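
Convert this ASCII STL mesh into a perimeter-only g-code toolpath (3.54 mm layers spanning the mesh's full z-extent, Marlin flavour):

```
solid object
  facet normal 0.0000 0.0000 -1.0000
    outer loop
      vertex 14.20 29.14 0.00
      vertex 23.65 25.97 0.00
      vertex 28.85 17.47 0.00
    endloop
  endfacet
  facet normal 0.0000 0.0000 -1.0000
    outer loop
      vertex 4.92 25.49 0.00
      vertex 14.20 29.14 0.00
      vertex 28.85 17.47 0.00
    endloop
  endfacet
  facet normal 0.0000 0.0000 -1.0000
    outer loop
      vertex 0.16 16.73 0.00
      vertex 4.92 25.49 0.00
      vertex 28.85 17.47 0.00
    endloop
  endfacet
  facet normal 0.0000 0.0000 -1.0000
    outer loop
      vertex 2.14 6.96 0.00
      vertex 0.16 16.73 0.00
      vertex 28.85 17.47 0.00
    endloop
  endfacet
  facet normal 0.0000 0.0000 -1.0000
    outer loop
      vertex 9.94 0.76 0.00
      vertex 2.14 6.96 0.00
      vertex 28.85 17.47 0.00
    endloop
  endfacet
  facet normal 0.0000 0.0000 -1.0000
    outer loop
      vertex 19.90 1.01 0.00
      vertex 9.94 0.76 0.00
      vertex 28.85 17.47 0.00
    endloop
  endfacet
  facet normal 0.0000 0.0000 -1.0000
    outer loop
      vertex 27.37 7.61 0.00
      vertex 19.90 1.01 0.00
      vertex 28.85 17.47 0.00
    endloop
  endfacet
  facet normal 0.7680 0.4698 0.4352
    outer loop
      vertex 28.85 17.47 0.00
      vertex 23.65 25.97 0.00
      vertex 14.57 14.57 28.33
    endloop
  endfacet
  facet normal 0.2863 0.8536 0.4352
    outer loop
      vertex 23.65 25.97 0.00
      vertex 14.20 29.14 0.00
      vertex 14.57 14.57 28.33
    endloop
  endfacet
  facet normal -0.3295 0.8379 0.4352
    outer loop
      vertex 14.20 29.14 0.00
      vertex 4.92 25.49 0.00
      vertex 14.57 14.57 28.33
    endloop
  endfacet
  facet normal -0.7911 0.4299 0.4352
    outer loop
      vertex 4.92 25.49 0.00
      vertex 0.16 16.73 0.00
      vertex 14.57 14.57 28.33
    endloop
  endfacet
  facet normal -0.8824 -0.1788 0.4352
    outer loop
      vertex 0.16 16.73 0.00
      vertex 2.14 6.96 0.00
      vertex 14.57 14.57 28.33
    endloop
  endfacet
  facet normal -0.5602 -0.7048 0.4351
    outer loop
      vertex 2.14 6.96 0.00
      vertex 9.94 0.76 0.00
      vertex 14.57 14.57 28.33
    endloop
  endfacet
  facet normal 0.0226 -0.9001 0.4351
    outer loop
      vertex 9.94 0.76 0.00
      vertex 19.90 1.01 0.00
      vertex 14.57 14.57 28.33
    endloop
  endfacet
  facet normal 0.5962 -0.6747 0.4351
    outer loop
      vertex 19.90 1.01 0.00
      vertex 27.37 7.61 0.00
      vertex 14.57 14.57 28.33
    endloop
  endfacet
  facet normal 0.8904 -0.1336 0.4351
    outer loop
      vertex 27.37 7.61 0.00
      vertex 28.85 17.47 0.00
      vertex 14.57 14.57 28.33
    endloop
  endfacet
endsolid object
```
; perimeter-only toolpath
G21 ; units = mm
G90 ; absolute positioning
G28 ; home
; layer 1
G0 Z3.54
G0 X27.07 Y17.11
G1 X22.51 Y24.54
G1 X14.25 Y27.32
G1 X6.13 Y24.12
G1 X1.96 Y16.46
G1 X3.69 Y7.91
G1 X10.52 Y2.49
G1 X19.23 Y2.71
G1 X25.77 Y8.48
G1 X27.07 Y17.11
; layer 2
G0 Z7.08
G0 X25.28 Y16.74
G1 X21.38 Y23.12
G1 X14.29 Y25.50
G1 X7.33 Y22.76
G1 X3.76 Y16.19
G1 X5.25 Y8.86
G1 X11.10 Y4.21
G1 X18.57 Y4.40
G1 X24.17 Y9.35
G1 X25.28 Y16.74
; layer 3
G0 Z10.62
G0 X23.50 Y16.38
G1 X20.25 Y21.70
G1 X14.34 Y23.68
G1 X8.54 Y21.39
G1 X5.56 Y15.92
G1 X6.80 Y9.81
G1 X11.68 Y5.94
G1 X17.90 Y6.09
G1 X22.57 Y10.22
G1 X23.50 Y16.38
; layer 4
G0 Z14.16
G0 X21.71 Y16.02
G1 X19.11 Y20.27
G1 X14.38 Y21.86
G1 X9.75 Y20.03
G1 X7.37 Y15.65
G1 X8.36 Y10.77
G1 X12.25 Y7.67
G1 X17.23 Y7.79
G1 X20.97 Y11.09
G1 X21.71 Y16.02
; layer 5
G0 Z17.71
G0 X19.93 Y15.66
G1 X17.98 Y18.85
G1 X14.43 Y20.03
G1 X10.95 Y18.66
G1 X9.17 Y15.38
G1 X9.91 Y11.72
G1 X12.83 Y9.39
G1 X16.57 Y9.48
G1 X19.37 Y11.96
G1 X19.93 Y15.66
; layer 6
G0 Z21.25
G0 X18.14 Y15.29
G1 X16.84 Y17.42
G1 X14.48 Y18.21
G1 X12.16 Y17.30
G1 X10.97 Y15.11
G1 X11.46 Y12.67
G1 X13.41 Y11.12
G1 X15.90 Y11.18
G1 X17.77 Y12.83
G1 X18.14 Y15.29
; layer 7
G0 Z24.79
G0 X16.35 Y14.93
G1 X15.70 Y15.99
G1 X14.52 Y16.39
G1 X13.36 Y15.93
G1 X12.77 Y14.84
G1 X13.02 Y13.62
G1 X13.99 Y12.84
G1 X15.24 Y12.88
G1 X16.17 Y13.70
G1 X16.35 Y14.93
M2 ; end

The solid is a regular 9-sided pyramid, base circumscribed radius ≈ 14.6 mm, apex at z ≈ 28.3 mm. Slicing at Δz = 3.54 mm — 8 equal slices spanning the solid's height, so layer i sits at z = i·h/8 — gives 7 non-empty perimeters. Each is a 9-segment closed polygon; G0 lifts to the layer z and rapids to the start vertex, then G1 traces the edges. The cross-section shrinks linearly with z (the slice at the apex is degenerate and omitted).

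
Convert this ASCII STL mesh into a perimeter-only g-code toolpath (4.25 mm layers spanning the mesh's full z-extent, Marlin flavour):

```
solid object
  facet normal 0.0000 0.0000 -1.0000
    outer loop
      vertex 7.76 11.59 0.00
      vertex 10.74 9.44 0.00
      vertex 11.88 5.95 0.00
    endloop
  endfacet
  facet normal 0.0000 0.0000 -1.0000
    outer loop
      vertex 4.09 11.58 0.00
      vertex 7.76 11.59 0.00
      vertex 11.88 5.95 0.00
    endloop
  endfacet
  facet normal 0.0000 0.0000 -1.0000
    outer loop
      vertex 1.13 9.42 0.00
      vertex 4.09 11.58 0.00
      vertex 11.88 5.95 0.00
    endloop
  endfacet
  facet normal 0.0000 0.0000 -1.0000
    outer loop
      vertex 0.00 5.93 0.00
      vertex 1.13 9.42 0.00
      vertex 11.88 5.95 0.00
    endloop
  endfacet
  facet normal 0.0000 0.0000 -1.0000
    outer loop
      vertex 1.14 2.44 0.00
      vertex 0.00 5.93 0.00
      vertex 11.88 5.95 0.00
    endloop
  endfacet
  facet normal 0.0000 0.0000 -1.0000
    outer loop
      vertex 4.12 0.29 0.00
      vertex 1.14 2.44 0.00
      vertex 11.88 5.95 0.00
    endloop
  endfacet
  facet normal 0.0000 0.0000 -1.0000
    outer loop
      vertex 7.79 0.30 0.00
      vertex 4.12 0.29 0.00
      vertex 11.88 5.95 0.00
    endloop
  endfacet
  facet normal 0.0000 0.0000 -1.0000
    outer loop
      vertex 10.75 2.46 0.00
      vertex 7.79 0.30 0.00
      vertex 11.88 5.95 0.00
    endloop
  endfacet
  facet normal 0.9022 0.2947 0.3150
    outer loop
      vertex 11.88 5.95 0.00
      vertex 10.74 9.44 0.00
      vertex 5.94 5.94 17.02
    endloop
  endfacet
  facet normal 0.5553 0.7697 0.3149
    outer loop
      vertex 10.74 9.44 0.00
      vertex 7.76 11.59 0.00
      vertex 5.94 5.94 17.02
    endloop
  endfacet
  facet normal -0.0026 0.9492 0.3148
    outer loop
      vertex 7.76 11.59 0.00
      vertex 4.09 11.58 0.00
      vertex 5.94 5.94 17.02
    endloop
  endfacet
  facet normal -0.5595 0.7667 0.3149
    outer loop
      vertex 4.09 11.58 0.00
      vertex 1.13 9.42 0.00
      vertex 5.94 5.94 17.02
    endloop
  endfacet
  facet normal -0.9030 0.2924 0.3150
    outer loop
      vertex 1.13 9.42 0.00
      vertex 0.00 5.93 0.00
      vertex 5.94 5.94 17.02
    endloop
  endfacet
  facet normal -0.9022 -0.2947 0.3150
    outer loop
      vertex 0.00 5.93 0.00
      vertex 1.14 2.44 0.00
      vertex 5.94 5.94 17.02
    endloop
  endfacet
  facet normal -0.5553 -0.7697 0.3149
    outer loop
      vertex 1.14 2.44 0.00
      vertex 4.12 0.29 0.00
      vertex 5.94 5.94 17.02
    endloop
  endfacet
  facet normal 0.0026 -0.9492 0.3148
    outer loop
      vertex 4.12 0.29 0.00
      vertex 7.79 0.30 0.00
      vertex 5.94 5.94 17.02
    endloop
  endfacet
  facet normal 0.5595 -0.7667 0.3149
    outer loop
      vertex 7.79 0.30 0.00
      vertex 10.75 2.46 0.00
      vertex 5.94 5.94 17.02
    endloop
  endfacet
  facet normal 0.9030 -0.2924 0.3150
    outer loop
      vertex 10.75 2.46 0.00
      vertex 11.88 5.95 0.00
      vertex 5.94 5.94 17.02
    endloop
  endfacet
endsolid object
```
; perimeter-only toolpath
G21 ; units = mm
G90 ; absolute positioning
G28 ; home
; layer 1
G0 Z4.25
G0 X10.39 Y5.95
G1 X9.54 Y8.56
G1 X7.31 Y10.18
G1 X4.55 Y10.17
G1 X2.33 Y8.55
G1 X1.49 Y5.93
G1 X2.34 Y3.32
G1 X4.58 Y1.70
G1 X7.33 Y1.71
G1 X9.55 Y3.33
G1 X10.39 Y5.95
; layer 2
G0 Z8.51
G0 X8.91 Y5.95
G1 X8.34 Y7.69
G1 X6.85 Y8.77
G1 X5.02 Y8.76
G1 X3.54 Y7.68
G1 X2.97 Y5.94
G1 X3.54 Y4.19
G1 X5.03 Y3.12
G1 X6.87 Y3.12
G1 X8.35 Y4.20
G1 X8.91 Y5.95
; layer 3
G0 Z12.77
G0 X7.43 Y5.94
G1 X7.14 Y6.81
G1 X6.39 Y7.35
G1 X5.48 Y7.35
G1 X4.74 Y6.81
G1 X4.46 Y5.94
G1 X4.74 Y5.07
G1 X5.49 Y4.53
G1 X6.40 Y4.53
G1 X7.14 Y5.07
G1 X7.43 Y5.94
M2 ; end

The solid is a regular 10-sided pyramid, base circumscribed radius ≈ 5.94 mm, apex at z ≈ 17 mm. Slicing at Δz = 4.25 mm — 4 equal slices spanning the solid's height, so layer i sits at z = i·h/4 — gives 3 non-empty perimeters. Each is a 10-segment closed polygon; G0 lifts to the layer z and rapids to the start vertex, then G1 traces the edges. The cross-section shrinks linearly with z (the slice at the apex is degenerate and omitted).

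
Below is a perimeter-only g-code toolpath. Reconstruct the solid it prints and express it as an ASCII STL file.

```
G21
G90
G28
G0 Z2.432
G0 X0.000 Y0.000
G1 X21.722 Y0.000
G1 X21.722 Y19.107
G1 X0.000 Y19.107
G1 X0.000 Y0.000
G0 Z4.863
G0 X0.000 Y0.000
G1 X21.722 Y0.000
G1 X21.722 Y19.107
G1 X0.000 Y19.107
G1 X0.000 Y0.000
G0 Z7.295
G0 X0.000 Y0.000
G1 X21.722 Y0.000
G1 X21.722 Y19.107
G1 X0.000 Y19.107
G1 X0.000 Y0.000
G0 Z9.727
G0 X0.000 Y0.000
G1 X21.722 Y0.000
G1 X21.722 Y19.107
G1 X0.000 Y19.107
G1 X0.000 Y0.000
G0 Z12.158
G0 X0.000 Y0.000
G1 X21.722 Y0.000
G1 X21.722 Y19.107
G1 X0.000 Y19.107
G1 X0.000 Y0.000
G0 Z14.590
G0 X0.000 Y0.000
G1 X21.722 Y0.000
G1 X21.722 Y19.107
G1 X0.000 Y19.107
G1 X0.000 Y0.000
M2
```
solid part
  facet normal 0.0000 0.0000 -1.0000
    outer loop
      vertex 21.722 19.107 0.000
      vertex 21.722 0.000 0.000
      vertex 0.000 0.000 0.000
    endloop
  endfacet
  facet normal 0.0000 0.0000 -1.0000
    outer loop
      vertex 0.000 19.107 0.000
      vertex 21.722 19.107 0.000
      vertex 0.000 0.000 0.000
    endloop
  endfacet
  facet normal 0.0000 0.0000 1.0000
    outer loop
      vertex 0.000 0.000 14.590
      vertex 21.722 0.000 14.590
      vertex 21.722 19.107 14.590
    endloop
  endfacet
  facet normal 0.0000 0.0000 1.0000
    outer loop
      vertex 0.000 0.000 14.590
      vertex 21.722 19.107 14.590
      vertex 0.000 19.107 14.590
    endloop
  endfacet
  facet normal 0.0000 -1.0000 0.0000
    outer loop
      vertex 0.000 0.000 0.000
      vertex 21.722 0.000 0.000
      vertex 21.722 0.000 14.590
    endloop
  endfacet
  facet normal 0.0000 -1.0000 0.0000
    outer loop
      vertex 0.000 0.000 0.000
      vertex 21.722 0.000 14.590
      vertex 0.000 0.000 14.590
    endloop
  endfacet
  facet normal 0.0000 1.0000 0.0000
    outer loop
      vertex 21.722 19.107 14.590
      vertex 21.722 19.107 0.000
      vertex 0.000 19.107 0.000
    endloop
  endfacet
  facet normal 0.0000 1.0000 0.0000
    outer loop
      vertex 0.000 19.107 14.590
      vertex 21.722 19.107 14.590
      vertex 0.000 19.107 0.000
    endloop
  endfacet
  facet normal -1.0000 0.0000 0.0000
    outer loop
      vertex 0.000 19.107 14.590
      vertex 0.000 19.107 0.000
      vertex 0.000 0.000 0.000
    endloop
  endfacet
  facet normal -1.0000 0.0000 0.0000
    outer loop
      vertex 0.000 0.000 14.590
      vertex 0.000 19.107 14.590
      vertex 0.000 0.000 0.000
    endloop
  endfacet
  facet normal 1.0000 0.0000 0.0000
    outer loop
      vertex 21.722 0.000 0.000
      vertex 21.722 19.107 0.000
      vertex 21.722 19.107 14.590
    endloop
  endfacet
  facet normal 1.0000 0.0000 0.0000
    outer loop
      vertex 21.722 0.000 0.000
      vertex 21.722 19.107 14.590
      vertex 21.722 0.000 14.590
    endloop
  endfacet
endsolid part

The G0 Z moves step by Δz≈2.432 mm. Every layer's G1 loop is the same polygon, so the solid is a straight extrusion of it from z=0 to z≈14.6. Closing with flat bottom and top caps and triangulating gives 12 facets — a rectangular box, roughly 21.7 × 19.1 mm footprint and 14.6 mm tall.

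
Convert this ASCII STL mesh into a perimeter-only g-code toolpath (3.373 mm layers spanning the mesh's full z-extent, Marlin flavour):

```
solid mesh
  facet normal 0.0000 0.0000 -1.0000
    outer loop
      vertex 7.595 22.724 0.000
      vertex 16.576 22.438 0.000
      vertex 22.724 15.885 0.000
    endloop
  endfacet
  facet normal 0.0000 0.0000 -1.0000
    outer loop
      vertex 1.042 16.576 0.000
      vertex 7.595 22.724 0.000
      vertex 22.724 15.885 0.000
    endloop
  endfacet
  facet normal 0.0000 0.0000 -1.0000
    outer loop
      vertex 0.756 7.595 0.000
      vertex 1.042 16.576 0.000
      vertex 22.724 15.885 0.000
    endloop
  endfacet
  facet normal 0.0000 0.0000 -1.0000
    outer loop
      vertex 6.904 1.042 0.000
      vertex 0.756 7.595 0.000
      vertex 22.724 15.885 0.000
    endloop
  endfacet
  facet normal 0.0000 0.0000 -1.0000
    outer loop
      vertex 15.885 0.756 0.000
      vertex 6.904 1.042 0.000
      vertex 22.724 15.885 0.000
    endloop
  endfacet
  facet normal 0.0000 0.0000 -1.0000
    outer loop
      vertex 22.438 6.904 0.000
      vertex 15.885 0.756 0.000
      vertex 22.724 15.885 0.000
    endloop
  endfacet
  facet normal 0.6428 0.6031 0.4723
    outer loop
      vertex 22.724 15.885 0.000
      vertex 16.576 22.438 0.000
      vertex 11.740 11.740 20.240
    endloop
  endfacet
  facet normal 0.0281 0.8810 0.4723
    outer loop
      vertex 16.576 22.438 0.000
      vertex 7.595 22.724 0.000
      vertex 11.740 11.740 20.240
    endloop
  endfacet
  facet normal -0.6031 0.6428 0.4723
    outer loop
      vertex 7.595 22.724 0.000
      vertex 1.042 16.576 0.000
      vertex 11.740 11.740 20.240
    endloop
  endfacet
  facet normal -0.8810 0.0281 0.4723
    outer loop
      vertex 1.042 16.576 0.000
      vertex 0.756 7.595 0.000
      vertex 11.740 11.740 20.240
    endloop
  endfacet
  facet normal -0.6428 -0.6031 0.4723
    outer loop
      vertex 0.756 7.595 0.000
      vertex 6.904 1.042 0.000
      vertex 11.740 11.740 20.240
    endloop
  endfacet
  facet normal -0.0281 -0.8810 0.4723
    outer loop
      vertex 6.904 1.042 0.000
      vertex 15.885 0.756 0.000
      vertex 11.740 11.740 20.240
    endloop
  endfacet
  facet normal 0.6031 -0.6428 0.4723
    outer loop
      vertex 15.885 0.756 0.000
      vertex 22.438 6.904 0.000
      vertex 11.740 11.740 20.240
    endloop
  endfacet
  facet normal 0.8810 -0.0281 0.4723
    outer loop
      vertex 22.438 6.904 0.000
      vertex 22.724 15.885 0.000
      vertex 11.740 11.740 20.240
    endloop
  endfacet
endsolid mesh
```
; perimeter-only toolpath
G21 ; units = mm
G90 ; absolute positioning
G28 ; home
; layer 1
G0 Z3.373
G0 X20.893 Y15.194
G1 X15.770 Y20.655
G1 X8.286 Y20.893
G1 X2.825 Y15.770
G1 X2.587 Y8.286
G1 X7.710 Y2.825
G1 X15.194 Y2.587
G1 X20.655 Y7.710
G1 X20.893 Y15.194
; layer 2
G0 Z6.747
G0 X19.063 Y14.503
G1 X14.964 Y18.872
G1 X8.977 Y19.063
G1 X4.608 Y14.964
G1 X4.417 Y8.977
G1 X8.516 Y4.608
G1 X14.503 Y4.417
G1 X18.872 Y8.516
G1 X19.063 Y14.503
; layer 3
G0 Z10.120
G0 X17.232 Y13.812
G1 X14.158 Y17.089
G1 X9.668 Y17.232
G1 X6.391 Y14.158
G1 X6.248 Y9.668
G1 X9.322 Y6.391
G1 X13.812 Y6.248
G1 X17.089 Y9.322
G1 X17.232 Y13.812
; layer 4
G0 Z13.493
G0 X15.401 Y13.122
G1 X13.352 Y15.306
G1 X10.358 Y15.401
G1 X8.174 Y13.352
G1 X8.079 Y10.358
G1 X10.128 Y8.174
G1 X13.122 Y8.079
G1 X15.306 Y10.128
G1 X15.401 Y13.122
; layer 5
G0 Z16.867
G0 X13.571 Y12.431
G1 X12.546 Y13.523
G1 X11.049 Y13.571
G1 X9.957 Y12.546
G1 X9.909 Y11.049
G1 X10.934 Y9.957
G1 X12.431 Y9.909
G1 X13.523 Y10.934
G1 X13.571 Y12.431
M2 ; end

The solid is a regular 8-sided pyramid, base circumscribed radius ≈ 11.7 mm, apex at z ≈ 20.2 mm. Slicing at Δz = 3.373 mm — 6 equal slices spanning the solid's height, so layer i sits at z = i·h/6 — gives 5 non-empty perimeters. Each is a 8-segment closed polygon; G0 lifts to the layer z and rapids to the start vertex, then G1 traces the edges. The cross-section shrinks linearly with z (the slice at the apex is degenerate and omitted).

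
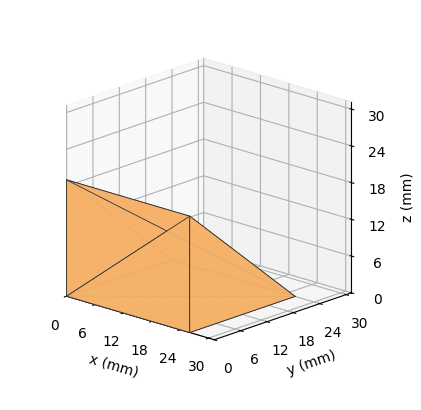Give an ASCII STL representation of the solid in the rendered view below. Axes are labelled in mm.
Reading the render: the shape is a wedge (ramp): 26 × 24 mm base, rising to 19 mm along the y=0 edge and sloping linearly to z=0 at y=24 (dimensions read to the nearest mm from the axis ticks). For the STL, each face is triangulated and given an outward normal.

solid part
  facet normal 0.0000 0.0000 -1.0000
    outer loop
      vertex 26.0 24.0 0.0
      vertex 26.0 0.0 0.0
      vertex 0.0 0.0 0.0
    endloop
  endfacet
  facet normal 0.0000 0.0000 -1.0000
    outer loop
      vertex 0.0 24.0 0.0
      vertex 26.0 24.0 0.0
      vertex 0.0 0.0 0.0
    endloop
  endfacet
  facet normal 0.0000 -1.0000 0.0000
    outer loop
      vertex 0.0 0.0 0.0
      vertex 26.0 0.0 0.0
      vertex 26.0 0.0 19.0
    endloop
  endfacet
  facet normal 0.0000 -1.0000 0.0000
    outer loop
      vertex 0.0 0.0 0.0
      vertex 26.0 0.0 19.0
      vertex 0.0 0.0 19.0
    endloop
  endfacet
  facet normal 0.0000 0.6207 0.7840
    outer loop
      vertex 0.0 0.0 19.0
      vertex 26.0 0.0 19.0
      vertex 26.0 24.0 0.0
    endloop
  endfacet
  facet normal 0.0000 0.6207 0.7840
    outer loop
      vertex 0.0 0.0 19.0
      vertex 26.0 24.0 0.0
      vertex 0.0 24.0 0.0
    endloop
  endfacet
  facet normal -1.0000 0.0000 0.0000
    outer loop
      vertex 0.0 0.0 19.0
      vertex 0.0 24.0 0.0
      vertex 0.0 0.0 0.0
    endloop
  endfacet
  facet normal 1.0000 0.0000 0.0000
    outer loop
      vertex 26.0 0.0 0.0
      vertex 26.0 24.0 0.0
      vertex 26.0 0.0 19.0
    endloop
  endfacet
endsolid part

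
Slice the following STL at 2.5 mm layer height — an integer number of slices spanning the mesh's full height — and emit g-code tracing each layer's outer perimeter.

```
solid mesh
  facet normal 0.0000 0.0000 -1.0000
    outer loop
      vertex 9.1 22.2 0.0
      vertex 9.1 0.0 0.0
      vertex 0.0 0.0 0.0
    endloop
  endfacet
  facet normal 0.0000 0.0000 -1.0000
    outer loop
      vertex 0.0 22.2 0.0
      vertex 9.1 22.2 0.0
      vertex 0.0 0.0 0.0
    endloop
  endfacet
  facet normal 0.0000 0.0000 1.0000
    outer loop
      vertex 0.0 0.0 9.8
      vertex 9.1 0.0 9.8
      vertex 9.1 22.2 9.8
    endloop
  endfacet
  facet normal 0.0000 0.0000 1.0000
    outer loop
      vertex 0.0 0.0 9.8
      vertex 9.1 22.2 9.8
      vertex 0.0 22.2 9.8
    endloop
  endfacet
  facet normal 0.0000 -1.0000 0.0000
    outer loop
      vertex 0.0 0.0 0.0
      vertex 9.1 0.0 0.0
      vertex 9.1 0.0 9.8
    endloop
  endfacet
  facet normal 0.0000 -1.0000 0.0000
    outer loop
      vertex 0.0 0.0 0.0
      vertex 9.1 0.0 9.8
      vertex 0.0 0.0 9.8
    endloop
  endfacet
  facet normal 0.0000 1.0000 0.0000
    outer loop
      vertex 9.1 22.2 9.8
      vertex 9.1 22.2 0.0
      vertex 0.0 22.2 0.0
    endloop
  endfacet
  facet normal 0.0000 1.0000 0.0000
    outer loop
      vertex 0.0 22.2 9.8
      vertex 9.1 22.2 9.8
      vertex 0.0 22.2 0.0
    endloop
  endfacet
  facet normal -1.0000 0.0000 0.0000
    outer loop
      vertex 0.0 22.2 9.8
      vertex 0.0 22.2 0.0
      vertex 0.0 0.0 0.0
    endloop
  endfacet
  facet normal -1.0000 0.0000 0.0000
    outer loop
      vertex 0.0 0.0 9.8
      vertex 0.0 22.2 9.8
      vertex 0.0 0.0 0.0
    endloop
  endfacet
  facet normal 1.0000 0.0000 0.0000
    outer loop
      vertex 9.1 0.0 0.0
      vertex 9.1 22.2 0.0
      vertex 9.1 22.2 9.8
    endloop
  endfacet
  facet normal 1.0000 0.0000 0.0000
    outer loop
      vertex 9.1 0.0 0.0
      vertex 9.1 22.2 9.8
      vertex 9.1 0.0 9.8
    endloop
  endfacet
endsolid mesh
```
; perimeter-only toolpath
G21 ; units = mm
G90 ; absolute positioning
G28 ; home
; layer 1
G0 Z2.5
G0 X0.0 Y0.0
G1 X9.1 Y0.0
G1 X9.1 Y22.2
G1 X0.0 Y22.2
G1 X0.0 Y0.0
; layer 2
G0 Z4.9
G0 X0.0 Y0.0
G1 X9.1 Y0.0
G1 X9.1 Y22.2
G1 X0.0 Y22.2
G1 X0.0 Y0.0
; layer 3
G0 Z7.4
G0 X0.0 Y0.0
G1 X9.1 Y0.0
G1 X9.1 Y22.2
G1 X0.0 Y22.2
G1 X0.0 Y0.0
; layer 4
G0 Z9.8
G0 X0.0 Y0.0
G1 X9.1 Y0.0
G1 X9.1 Y22.2
G1 X0.0 Y22.2
G1 X0.0 Y0.0
M2 ; end

The solid is a rectangular box, roughly 9.1 × 22.2 mm footprint and 9.8 mm tall. Slicing at Δz = 2.5 mm — 4 equal slices spanning the solid's height, so layer i sits at z = i·h/4 — gives 4 non-empty perimeters. Each is a 4-segment closed polygon; G0 lifts to the layer z and rapids to the start vertex, then G1 traces the edges.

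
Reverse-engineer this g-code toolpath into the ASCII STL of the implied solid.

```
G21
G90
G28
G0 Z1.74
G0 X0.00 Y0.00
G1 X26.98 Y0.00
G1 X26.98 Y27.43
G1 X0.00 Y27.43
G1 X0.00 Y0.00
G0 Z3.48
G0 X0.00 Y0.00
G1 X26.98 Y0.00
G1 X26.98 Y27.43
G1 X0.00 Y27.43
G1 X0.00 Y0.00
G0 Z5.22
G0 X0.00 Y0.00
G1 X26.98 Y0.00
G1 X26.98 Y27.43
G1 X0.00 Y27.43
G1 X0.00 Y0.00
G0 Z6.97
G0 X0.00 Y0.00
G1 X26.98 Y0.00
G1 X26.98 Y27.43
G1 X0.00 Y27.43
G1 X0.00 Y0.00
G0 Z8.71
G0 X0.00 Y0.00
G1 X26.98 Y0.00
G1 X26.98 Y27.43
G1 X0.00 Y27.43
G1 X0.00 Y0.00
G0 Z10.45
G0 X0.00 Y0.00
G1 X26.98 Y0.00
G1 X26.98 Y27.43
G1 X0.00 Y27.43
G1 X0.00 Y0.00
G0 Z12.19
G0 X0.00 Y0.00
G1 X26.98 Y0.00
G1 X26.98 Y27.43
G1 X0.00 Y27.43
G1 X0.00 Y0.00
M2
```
solid part
  facet normal 0.0000 0.0000 -1.0000
    outer loop
      vertex 26.98 27.43 0.00
      vertex 26.98 0.00 0.00
      vertex 0.00 0.00 0.00
    endloop
  endfacet
  facet normal 0.0000 0.0000 -1.0000
    outer loop
      vertex 0.00 27.43 0.00
      vertex 26.98 27.43 0.00
      vertex 0.00 0.00 0.00
    endloop
  endfacet
  facet normal 0.0000 0.0000 1.0000
    outer loop
      vertex 0.00 0.00 12.19
      vertex 26.98 0.00 12.19
      vertex 26.98 27.43 12.19
    endloop
  endfacet
  facet normal 0.0000 0.0000 1.0000
    outer loop
      vertex 0.00 0.00 12.19
      vertex 26.98 27.43 12.19
      vertex 0.00 27.43 12.19
    endloop
  endfacet
  facet normal 0.0000 -1.0000 0.0000
    outer loop
      vertex 0.00 0.00 0.00
      vertex 26.98 0.00 0.00
      vertex 26.98 0.00 12.19
    endloop
  endfacet
  facet normal 0.0000 -1.0000 0.0000
    outer loop
      vertex 0.00 0.00 0.00
      vertex 26.98 0.00 12.19
      vertex 0.00 0.00 12.19
    endloop
  endfacet
  facet normal 0.0000 1.0000 0.0000
    outer loop
      vertex 26.98 27.43 12.19
      vertex 26.98 27.43 0.00
      vertex 0.00 27.43 0.00
    endloop
  endfacet
  facet normal 0.0000 1.0000 0.0000
    outer loop
      vertex 0.00 27.43 12.19
      vertex 26.98 27.43 12.19
      vertex 0.00 27.43 0.00
    endloop
  endfacet
  facet normal -1.0000 0.0000 0.0000
    outer loop
      vertex 0.00 27.43 12.19
      vertex 0.00 27.43 0.00
      vertex 0.00 0.00 0.00
    endloop
  endfacet
  facet normal -1.0000 0.0000 0.0000
    outer loop
      vertex 0.00 0.00 12.19
      vertex 0.00 27.43 12.19
      vertex 0.00 0.00 0.00
    endloop
  endfacet
  facet normal 1.0000 0.0000 0.0000
    outer loop
      vertex 26.98 0.00 0.00
      vertex 26.98 27.43 0.00
      vertex 26.98 27.43 12.19
    endloop
  endfacet
  facet normal 1.0000 0.0000 0.0000
    outer loop
      vertex 26.98 0.00 0.00
      vertex 26.98 27.43 12.19
      vertex 26.98 0.00 12.19
    endloop
  endfacet
endsolid part

The G0 Z moves step by Δz≈1.74 mm. Every layer's G1 loop is the same polygon, so the solid is a straight extrusion of it from z=0 to z≈12.2. Closing with flat bottom and top caps and triangulating gives 12 facets — a rectangular box, roughly 27 × 27.4 mm footprint and 12.2 mm tall.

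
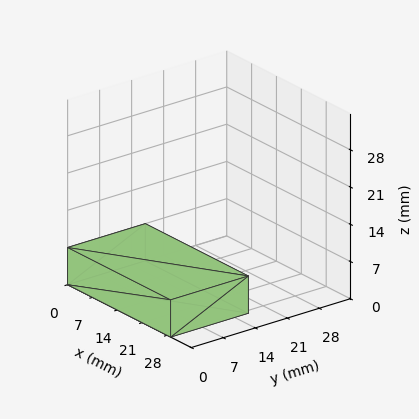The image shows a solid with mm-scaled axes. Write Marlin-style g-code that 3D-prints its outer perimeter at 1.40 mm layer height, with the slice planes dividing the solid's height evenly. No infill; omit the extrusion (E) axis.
Reading the render: the shape is a rectangular box, roughly 29 × 17 mm footprint and 7 mm tall (dimensions read to the nearest mm from the axis ticks). For the g-code, the solid's height is divided into equal slices at the stated Δz and each level perimeter traced with G1 moves after a G0 lift.

; perimeter-only toolpath
G21 ; units = mm
G90 ; absolute positioning
G28 ; home
; layer 1
G0 Z1.40
G0 X0.00 Y0.00
G1 X29.00 Y0.00
G1 X29.00 Y17.00
G1 X0.00 Y17.00
G1 X0.00 Y0.00
; layer 2
G0 Z2.80
G0 X0.00 Y0.00
G1 X29.00 Y0.00
G1 X29.00 Y17.00
G1 X0.00 Y17.00
G1 X0.00 Y0.00
; layer 3
G0 Z4.20
G0 X0.00 Y0.00
G1 X29.00 Y0.00
G1 X29.00 Y17.00
G1 X0.00 Y17.00
G1 X0.00 Y0.00
; layer 4
G0 Z5.60
G0 X0.00 Y0.00
G1 X29.00 Y0.00
G1 X29.00 Y17.00
G1 X0.00 Y17.00
G1 X0.00 Y0.00
; layer 5
G0 Z7.00
G0 X0.00 Y0.00
G1 X29.00 Y0.00
G1 X29.00 Y17.00
G1 X0.00 Y17.00
G1 X0.00 Y0.00
M2 ; end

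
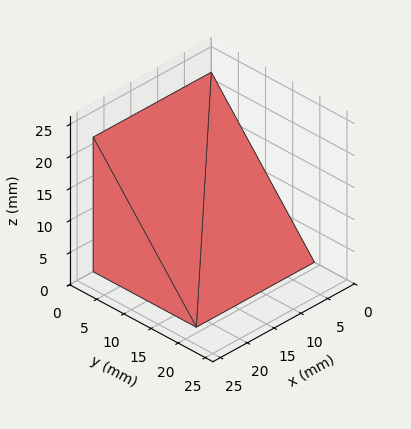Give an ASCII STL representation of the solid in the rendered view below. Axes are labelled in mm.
Reading the render: the shape is a wedge (ramp): 22 × 19 mm base, rising to 21 mm along the y=0 edge and sloping linearly to z=0 at y=19 (dimensions read to the nearest mm from the axis ticks). For the STL, each face is triangulated and given an outward normal.

solid part
  facet normal 0.0000 0.0000 -1.0000
    outer loop
      vertex 22.0 19.0 0.0
      vertex 22.0 0.0 0.0
      vertex 0.0 0.0 0.0
    endloop
  endfacet
  facet normal 0.0000 0.0000 -1.0000
    outer loop
      vertex 0.0 19.0 0.0
      vertex 22.0 19.0 0.0
      vertex 0.0 0.0 0.0
    endloop
  endfacet
  facet normal 0.0000 -1.0000 0.0000
    outer loop
      vertex 0.0 0.0 0.0
      vertex 22.0 0.0 0.0
      vertex 22.0 0.0 21.0
    endloop
  endfacet
  facet normal 0.0000 -1.0000 0.0000
    outer loop
      vertex 0.0 0.0 0.0
      vertex 22.0 0.0 21.0
      vertex 0.0 0.0 21.0
    endloop
  endfacet
  facet normal 0.0000 0.7415 0.6709
    outer loop
      vertex 0.0 0.0 21.0
      vertex 22.0 0.0 21.0
      vertex 22.0 19.0 0.0
    endloop
  endfacet
  facet normal 0.0000 0.7415 0.6709
    outer loop
      vertex 0.0 0.0 21.0
      vertex 22.0 19.0 0.0
      vertex 0.0 19.0 0.0
    endloop
  endfacet
  facet normal -1.0000 0.0000 0.0000
    outer loop
      vertex 0.0 0.0 21.0
      vertex 0.0 19.0 0.0
      vertex 0.0 0.0 0.0
    endloop
  endfacet
  facet normal 1.0000 0.0000 0.0000
    outer loop
      vertex 22.0 0.0 0.0
      vertex 22.0 19.0 0.0
      vertex 22.0 0.0 21.0
    endloop
  endfacet
endsolid part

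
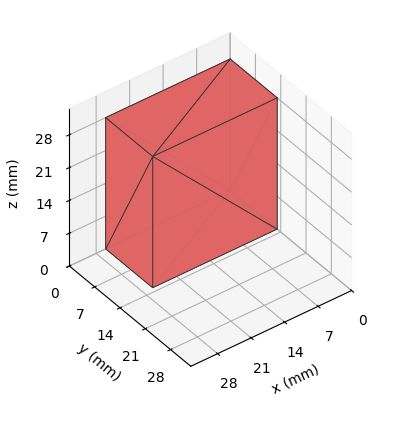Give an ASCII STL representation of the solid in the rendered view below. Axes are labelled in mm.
Reading the render: the shape is a rectangular box, roughly 26 × 13 mm footprint and 28 mm tall (dimensions read to the nearest mm from the axis ticks). For the STL, each face is triangulated and given an outward normal.

solid part
  facet normal 0.0000 0.0000 -1.0000
    outer loop
      vertex 26.00 13.00 0.00
      vertex 26.00 0.00 0.00
      vertex 0.00 0.00 0.00
    endloop
  endfacet
  facet normal 0.0000 0.0000 -1.0000
    outer loop
      vertex 0.00 13.00 0.00
      vertex 26.00 13.00 0.00
      vertex 0.00 0.00 0.00
    endloop
  endfacet
  facet normal 0.0000 0.0000 1.0000
    outer loop
      vertex 0.00 0.00 28.00
      vertex 26.00 0.00 28.00
      vertex 26.00 13.00 28.00
    endloop
  endfacet
  facet normal 0.0000 0.0000 1.0000
    outer loop
      vertex 0.00 0.00 28.00
      vertex 26.00 13.00 28.00
      vertex 0.00 13.00 28.00
    endloop
  endfacet
  facet normal 0.0000 -1.0000 0.0000
    outer loop
      vertex 0.00 0.00 0.00
      vertex 26.00 0.00 0.00
      vertex 26.00 0.00 28.00
    endloop
  endfacet
  facet normal 0.0000 -1.0000 0.0000
    outer loop
      vertex 0.00 0.00 0.00
      vertex 26.00 0.00 28.00
      vertex 0.00 0.00 28.00
    endloop
  endfacet
  facet normal 0.0000 1.0000 0.0000
    outer loop
      vertex 26.00 13.00 28.00
      vertex 26.00 13.00 0.00
      vertex 0.00 13.00 0.00
    endloop
  endfacet
  facet normal 0.0000 1.0000 0.0000
    outer loop
      vertex 0.00 13.00 28.00
      vertex 26.00 13.00 28.00
      vertex 0.00 13.00 0.00
    endloop
  endfacet
  facet normal -1.0000 0.0000 0.0000
    outer loop
      vertex 0.00 13.00 28.00
      vertex 0.00 13.00 0.00
      vertex 0.00 0.00 0.00
    endloop
  endfacet
  facet normal -1.0000 0.0000 0.0000
    outer loop
      vertex 0.00 0.00 28.00
      vertex 0.00 13.00 28.00
      vertex 0.00 0.00 0.00
    endloop
  endfacet
  facet normal 1.0000 0.0000 0.0000
    outer loop
      vertex 26.00 0.00 0.00
      vertex 26.00 13.00 0.00
      vertex 26.00 13.00 28.00
    endloop
  endfacet
  facet normal 1.0000 0.0000 0.0000
    outer loop
      vertex 26.00 0.00 0.00
      vertex 26.00 13.00 28.00
      vertex 26.00 0.00 28.00
    endloop
  endfacet
endsolid part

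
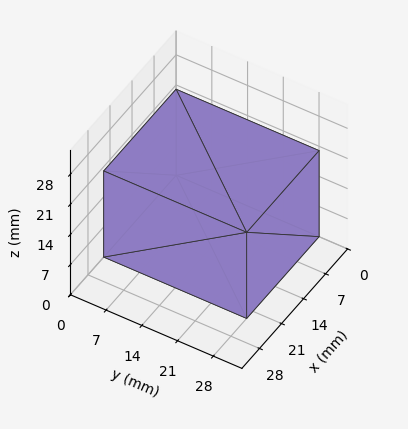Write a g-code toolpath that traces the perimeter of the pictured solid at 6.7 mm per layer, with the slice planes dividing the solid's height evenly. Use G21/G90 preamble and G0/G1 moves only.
Reading the render: the shape is a rectangular box, roughly 23 × 28 mm footprint and 20 mm tall (dimensions read to the nearest mm from the axis ticks). For the g-code, the solid's height is divided into equal slices at the stated Δz and each level perimeter traced with G1 moves after a G0 lift.

; perimeter-only toolpath
G21 ; units = mm
G90 ; absolute positioning
G28 ; home
; layer 1
G0 Z6.7
G0 X0.0 Y0.0
G1 X23.0 Y0.0
G1 X23.0 Y28.0
G1 X0.0 Y28.0
G1 X0.0 Y0.0
; layer 2
G0 Z13.3
G0 X0.0 Y0.0
G1 X23.0 Y0.0
G1 X23.0 Y28.0
G1 X0.0 Y28.0
G1 X0.0 Y0.0
; layer 3
G0 Z20.0
G0 X0.0 Y0.0
G1 X23.0 Y0.0
G1 X23.0 Y28.0
G1 X0.0 Y28.0
G1 X0.0 Y0.0
M2 ; end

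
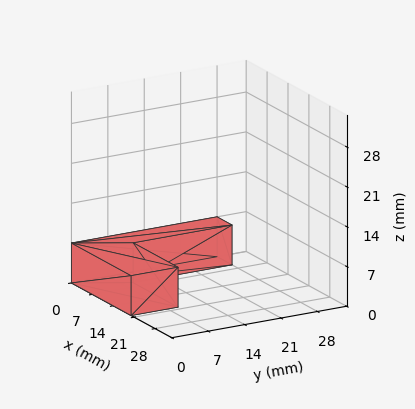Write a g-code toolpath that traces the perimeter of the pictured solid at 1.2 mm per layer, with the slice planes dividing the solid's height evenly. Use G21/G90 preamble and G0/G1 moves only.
Reading the render: the shape is an L-shaped prism: outer 20 × 28 mm, arm thicknesses ≈ 9 mm (horizontal) and 5 mm (vertical), extruded 7 mm in z (dimensions read to the nearest mm from the axis ticks). For the g-code, the solid's height is divided into equal slices at the stated Δz and each level perimeter traced with G1 moves after a G0 lift.

; perimeter-only toolpath
G21 ; units = mm
G90 ; absolute positioning
G28 ; home
; layer 1
G0 Z1.2
G0 X0.0 Y0.0
G1 X20.0 Y0.0
G1 X20.0 Y9.0
G1 X5.0 Y9.0
G1 X5.0 Y28.0
G1 X0.0 Y28.0
G1 X0.0 Y0.0
; layer 2
G0 Z2.3
G0 X0.0 Y0.0
G1 X20.0 Y0.0
G1 X20.0 Y9.0
G1 X5.0 Y9.0
G1 X5.0 Y28.0
G1 X0.0 Y28.0
G1 X0.0 Y0.0
; layer 3
G0 Z3.5
G0 X0.0 Y0.0
G1 X20.0 Y0.0
G1 X20.0 Y9.0
G1 X5.0 Y9.0
G1 X5.0 Y28.0
G1 X0.0 Y28.0
G1 X0.0 Y0.0
; layer 4
G0 Z4.7
G0 X0.0 Y0.0
G1 X20.0 Y0.0
G1 X20.0 Y9.0
G1 X5.0 Y9.0
G1 X5.0 Y28.0
G1 X0.0 Y28.0
G1 X0.0 Y0.0
; layer 5
G0 Z5.8
G0 X0.0 Y0.0
G1 X20.0 Y0.0
G1 X20.0 Y9.0
G1 X5.0 Y9.0
G1 X5.0 Y28.0
G1 X0.0 Y28.0
G1 X0.0 Y0.0
; layer 6
G0 Z7.0
G0 X0.0 Y0.0
G1 X20.0 Y0.0
G1 X20.0 Y9.0
G1 X5.0 Y9.0
G1 X5.0 Y28.0
G1 X0.0 Y28.0
G1 X0.0 Y0.0
M2 ; end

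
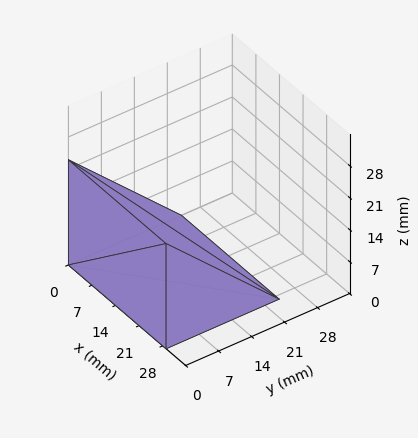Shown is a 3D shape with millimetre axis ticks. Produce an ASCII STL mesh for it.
Reading the render: the shape is a wedge (ramp): 29 × 24 mm base, rising to 23 mm along the y=0 edge and sloping linearly to z=0 at y=24 (dimensions read to the nearest mm from the axis ticks). For the STL, each face is triangulated and given an outward normal.

solid part
  facet normal 0.0000 0.0000 -1.0000
    outer loop
      vertex 29.0 24.0 0.0
      vertex 29.0 0.0 0.0
      vertex 0.0 0.0 0.0
    endloop
  endfacet
  facet normal 0.0000 0.0000 -1.0000
    outer loop
      vertex 0.0 24.0 0.0
      vertex 29.0 24.0 0.0
      vertex 0.0 0.0 0.0
    endloop
  endfacet
  facet normal 0.0000 -1.0000 0.0000
    outer loop
      vertex 0.0 0.0 0.0
      vertex 29.0 0.0 0.0
      vertex 29.0 0.0 23.0
    endloop
  endfacet
  facet normal 0.0000 -1.0000 0.0000
    outer loop
      vertex 0.0 0.0 0.0
      vertex 29.0 0.0 23.0
      vertex 0.0 0.0 23.0
    endloop
  endfacet
  facet normal 0.0000 0.6919 0.7220
    outer loop
      vertex 0.0 0.0 23.0
      vertex 29.0 0.0 23.0
      vertex 29.0 24.0 0.0
    endloop
  endfacet
  facet normal 0.0000 0.6919 0.7220
    outer loop
      vertex 0.0 0.0 23.0
      vertex 29.0 24.0 0.0
      vertex 0.0 24.0 0.0
    endloop
  endfacet
  facet normal -1.0000 0.0000 0.0000
    outer loop
      vertex 0.0 0.0 23.0
      vertex 0.0 24.0 0.0
      vertex 0.0 0.0 0.0
    endloop
  endfacet
  facet normal 1.0000 0.0000 0.0000
    outer loop
      vertex 29.0 0.0 0.0
      vertex 29.0 24.0 0.0
      vertex 29.0 0.0 23.0
    endloop
  endfacet
endsolid part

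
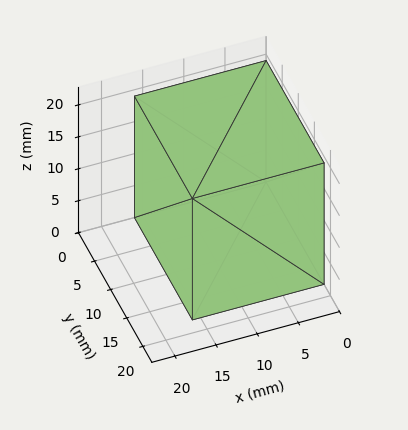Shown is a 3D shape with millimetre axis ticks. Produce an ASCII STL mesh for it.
Reading the render: the shape is a rectangular box, roughly 16 × 18 mm footprint and 19 mm tall (dimensions read to the nearest mm from the axis ticks). For the STL, each face is triangulated and given an outward normal.

solid part
  facet normal 0.0000 0.0000 -1.0000
    outer loop
      vertex 16.00 18.00 0.00
      vertex 16.00 0.00 0.00
      vertex 0.00 0.00 0.00
    endloop
  endfacet
  facet normal 0.0000 0.0000 -1.0000
    outer loop
      vertex 0.00 18.00 0.00
      vertex 16.00 18.00 0.00
      vertex 0.00 0.00 0.00
    endloop
  endfacet
  facet normal 0.0000 0.0000 1.0000
    outer loop
      vertex 0.00 0.00 19.00
      vertex 16.00 0.00 19.00
      vertex 16.00 18.00 19.00
    endloop
  endfacet
  facet normal 0.0000 0.0000 1.0000
    outer loop
      vertex 0.00 0.00 19.00
      vertex 16.00 18.00 19.00
      vertex 0.00 18.00 19.00
    endloop
  endfacet
  facet normal 0.0000 -1.0000 0.0000
    outer loop
      vertex 0.00 0.00 0.00
      vertex 16.00 0.00 0.00
      vertex 16.00 0.00 19.00
    endloop
  endfacet
  facet normal 0.0000 -1.0000 0.0000
    outer loop
      vertex 0.00 0.00 0.00
      vertex 16.00 0.00 19.00
      vertex 0.00 0.00 19.00
    endloop
  endfacet
  facet normal 0.0000 1.0000 0.0000
    outer loop
      vertex 16.00 18.00 19.00
      vertex 16.00 18.00 0.00
      vertex 0.00 18.00 0.00
    endloop
  endfacet
  facet normal 0.0000 1.0000 0.0000
    outer loop
      vertex 0.00 18.00 19.00
      vertex 16.00 18.00 19.00
      vertex 0.00 18.00 0.00
    endloop
  endfacet
  facet normal -1.0000 0.0000 0.0000
    outer loop
      vertex 0.00 18.00 19.00
      vertex 0.00 18.00 0.00
      vertex 0.00 0.00 0.00
    endloop
  endfacet
  facet normal -1.0000 0.0000 0.0000
    outer loop
      vertex 0.00 0.00 19.00
      vertex 0.00 18.00 19.00
      vertex 0.00 0.00 0.00
    endloop
  endfacet
  facet normal 1.0000 0.0000 0.0000
    outer loop
      vertex 16.00 0.00 0.00
      vertex 16.00 18.00 0.00
      vertex 16.00 18.00 19.00
    endloop
  endfacet
  facet normal 1.0000 0.0000 0.0000
    outer loop
      vertex 16.00 0.00 0.00
      vertex 16.00 18.00 19.00
      vertex 16.00 0.00 19.00
    endloop
  endfacet
endsolid part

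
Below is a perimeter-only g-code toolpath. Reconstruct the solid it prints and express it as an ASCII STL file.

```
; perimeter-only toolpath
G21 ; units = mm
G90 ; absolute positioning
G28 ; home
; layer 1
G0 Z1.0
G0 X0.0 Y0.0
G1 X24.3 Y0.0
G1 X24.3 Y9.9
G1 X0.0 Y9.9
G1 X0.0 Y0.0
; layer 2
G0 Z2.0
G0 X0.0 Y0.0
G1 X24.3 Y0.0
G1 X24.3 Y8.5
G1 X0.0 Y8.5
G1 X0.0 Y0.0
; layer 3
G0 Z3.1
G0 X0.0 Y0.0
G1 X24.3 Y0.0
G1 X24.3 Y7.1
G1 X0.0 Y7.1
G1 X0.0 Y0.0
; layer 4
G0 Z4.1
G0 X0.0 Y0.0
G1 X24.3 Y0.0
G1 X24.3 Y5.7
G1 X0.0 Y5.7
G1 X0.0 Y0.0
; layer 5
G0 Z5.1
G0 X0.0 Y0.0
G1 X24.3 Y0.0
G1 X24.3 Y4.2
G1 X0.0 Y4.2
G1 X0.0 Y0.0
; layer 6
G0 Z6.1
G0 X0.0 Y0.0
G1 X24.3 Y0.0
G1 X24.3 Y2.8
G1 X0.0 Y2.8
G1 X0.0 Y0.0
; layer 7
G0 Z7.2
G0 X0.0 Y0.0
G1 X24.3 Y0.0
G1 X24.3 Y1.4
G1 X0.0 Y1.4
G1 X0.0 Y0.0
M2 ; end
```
solid part
  facet normal 0.0000 0.0000 -1.0000
    outer loop
      vertex 24.3 11.3 0.0
      vertex 24.3 0.0 0.0
      vertex 0.0 0.0 0.0
    endloop
  endfacet
  facet normal 0.0000 0.0000 -1.0000
    outer loop
      vertex 0.0 11.3 0.0
      vertex 24.3 11.3 0.0
      vertex 0.0 0.0 0.0
    endloop
  endfacet
  facet normal 0.0000 -1.0000 0.0000
    outer loop
      vertex 0.0 0.0 0.0
      vertex 24.3 0.0 0.0
      vertex 24.3 0.0 8.2
    endloop
  endfacet
  facet normal 0.0000 -1.0000 0.0000
    outer loop
      vertex 0.0 0.0 0.0
      vertex 24.3 0.0 8.2
      vertex 0.0 0.0 8.2
    endloop
  endfacet
  facet normal 0.0000 0.5873 0.8094
    outer loop
      vertex 0.0 0.0 8.2
      vertex 24.3 0.0 8.2
      vertex 24.3 11.3 0.0
    endloop
  endfacet
  facet normal 0.0000 0.5873 0.8094
    outer loop
      vertex 0.0 0.0 8.2
      vertex 24.3 11.3 0.0
      vertex 0.0 11.3 0.0
    endloop
  endfacet
  facet normal -1.0000 0.0000 0.0000
    outer loop
      vertex 0.0 0.0 8.2
      vertex 0.0 11.3 0.0
      vertex 0.0 0.0 0.0
    endloop
  endfacet
  facet normal 1.0000 0.0000 0.0000
    outer loop
      vertex 24.3 0.0 0.0
      vertex 24.3 11.3 0.0
      vertex 24.3 0.0 8.2
    endloop
  endfacet
endsolid part

The G0 Z moves step by Δz≈1.0 mm. The G1 loops shrink linearly with z, so the solid tapers from its base footprint up to z≈8.2. Closing with a flat bottom cap and the tapered top and triangulating gives 8 facets — a wedge (ramp): 24.3 × 11.3 mm base, rising to 8.2 mm along the y=0 edge and sloping linearly to z=0 at y=11.3.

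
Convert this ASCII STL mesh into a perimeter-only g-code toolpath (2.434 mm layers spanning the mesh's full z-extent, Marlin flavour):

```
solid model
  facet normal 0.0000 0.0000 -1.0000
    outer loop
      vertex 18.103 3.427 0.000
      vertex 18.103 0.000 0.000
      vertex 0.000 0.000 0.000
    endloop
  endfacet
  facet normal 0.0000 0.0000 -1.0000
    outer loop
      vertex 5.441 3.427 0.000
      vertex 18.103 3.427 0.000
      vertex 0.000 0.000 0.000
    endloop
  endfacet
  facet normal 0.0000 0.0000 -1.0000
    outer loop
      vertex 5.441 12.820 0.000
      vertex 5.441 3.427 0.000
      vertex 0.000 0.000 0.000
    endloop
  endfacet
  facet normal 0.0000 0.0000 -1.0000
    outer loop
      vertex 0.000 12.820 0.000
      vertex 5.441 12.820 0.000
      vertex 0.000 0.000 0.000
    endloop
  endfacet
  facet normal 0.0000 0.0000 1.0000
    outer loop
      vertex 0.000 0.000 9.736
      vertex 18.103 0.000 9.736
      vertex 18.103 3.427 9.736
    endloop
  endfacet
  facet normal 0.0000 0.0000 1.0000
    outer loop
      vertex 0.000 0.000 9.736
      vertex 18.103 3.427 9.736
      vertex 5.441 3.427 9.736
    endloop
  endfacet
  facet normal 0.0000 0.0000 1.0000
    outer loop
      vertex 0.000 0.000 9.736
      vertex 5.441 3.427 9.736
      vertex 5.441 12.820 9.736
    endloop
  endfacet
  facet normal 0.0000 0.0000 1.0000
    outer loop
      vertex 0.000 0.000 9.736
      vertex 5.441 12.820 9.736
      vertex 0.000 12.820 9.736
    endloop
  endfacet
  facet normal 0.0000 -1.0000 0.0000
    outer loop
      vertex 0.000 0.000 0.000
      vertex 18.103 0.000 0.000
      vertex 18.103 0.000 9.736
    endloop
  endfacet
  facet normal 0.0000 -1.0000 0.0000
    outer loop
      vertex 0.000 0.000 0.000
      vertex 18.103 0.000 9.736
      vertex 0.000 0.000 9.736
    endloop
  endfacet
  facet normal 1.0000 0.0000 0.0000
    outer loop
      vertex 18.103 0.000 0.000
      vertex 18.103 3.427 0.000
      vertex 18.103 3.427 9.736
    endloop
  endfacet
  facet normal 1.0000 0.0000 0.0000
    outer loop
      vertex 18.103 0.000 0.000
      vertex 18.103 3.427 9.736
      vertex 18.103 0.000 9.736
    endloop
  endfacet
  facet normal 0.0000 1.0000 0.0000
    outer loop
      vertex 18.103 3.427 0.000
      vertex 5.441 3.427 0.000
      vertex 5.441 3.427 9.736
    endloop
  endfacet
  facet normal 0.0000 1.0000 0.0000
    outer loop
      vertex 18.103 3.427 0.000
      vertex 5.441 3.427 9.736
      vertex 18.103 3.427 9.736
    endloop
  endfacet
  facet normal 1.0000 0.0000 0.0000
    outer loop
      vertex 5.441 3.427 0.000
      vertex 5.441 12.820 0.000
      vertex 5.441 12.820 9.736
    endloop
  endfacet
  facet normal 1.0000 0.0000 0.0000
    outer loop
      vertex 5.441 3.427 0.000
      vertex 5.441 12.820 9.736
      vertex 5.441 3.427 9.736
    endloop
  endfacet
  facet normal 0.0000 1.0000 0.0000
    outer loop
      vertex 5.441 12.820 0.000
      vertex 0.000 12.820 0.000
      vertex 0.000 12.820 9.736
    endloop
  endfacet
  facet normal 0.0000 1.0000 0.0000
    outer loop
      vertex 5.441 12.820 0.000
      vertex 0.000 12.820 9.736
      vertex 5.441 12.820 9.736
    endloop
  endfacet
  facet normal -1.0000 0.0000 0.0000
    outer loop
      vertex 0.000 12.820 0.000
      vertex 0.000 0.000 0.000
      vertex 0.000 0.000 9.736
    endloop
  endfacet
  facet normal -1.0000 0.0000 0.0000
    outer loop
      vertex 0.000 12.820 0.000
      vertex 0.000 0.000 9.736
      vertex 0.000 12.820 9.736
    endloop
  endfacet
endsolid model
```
; perimeter-only toolpath
G21 ; units = mm
G90 ; absolute positioning
G28 ; home
; layer 1
G0 Z2.434
G0 X0.000 Y0.000
G1 X18.103 Y0.000
G1 X18.103 Y3.427
G1 X5.441 Y3.427
G1 X5.441 Y12.820
G1 X0.000 Y12.820
G1 X0.000 Y0.000
; layer 2
G0 Z4.868
G0 X0.000 Y0.000
G1 X18.103 Y0.000
G1 X18.103 Y3.427
G1 X5.441 Y3.427
G1 X5.441 Y12.820
G1 X0.000 Y12.820
G1 X0.000 Y0.000
; layer 3
G0 Z7.302
G0 X0.000 Y0.000
G1 X18.103 Y0.000
G1 X18.103 Y3.427
G1 X5.441 Y3.427
G1 X5.441 Y12.820
G1 X0.000 Y12.820
G1 X0.000 Y0.000
; layer 4
G0 Z9.736
G0 X0.000 Y0.000
G1 X18.103 Y0.000
G1 X18.103 Y3.427
G1 X5.441 Y3.427
G1 X5.441 Y12.820
G1 X0.000 Y12.820
G1 X0.000 Y0.000
M2 ; end

The solid is an L-shaped prism: outer 18.1 × 12.8 mm, arm thicknesses ≈ 3.43 mm (horizontal) and 5.44 mm (vertical), extruded 9.74 mm in z. Slicing at Δz = 2.434 mm — 4 equal slices spanning the solid's height, so layer i sits at z = i·h/4 — gives 4 non-empty perimeters. Each is a 6-segment closed polygon; G0 lifts to the layer z and rapids to the start vertex, then G1 traces the edges.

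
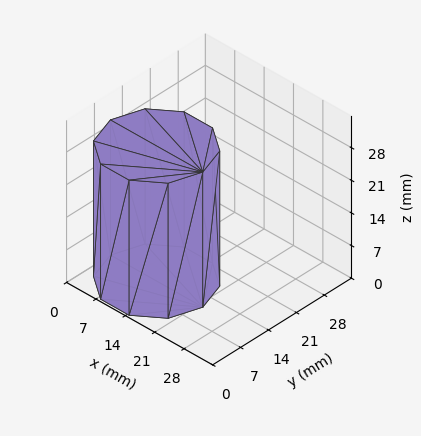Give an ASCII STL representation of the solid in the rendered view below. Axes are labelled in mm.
Reading the render: the shape is a regular 10-sided prism (a cylinder approximated with 10 flat sides), circumscribed radius ≈ 11 mm, height ≈ 29 mm (dimensions read to the nearest mm from the axis ticks). For the STL, each face is triangulated and given an outward normal.

solid part
  facet normal 0.0000 0.0000 -1.0000
    outer loop
      vertex 14.399 21.462 0.000
      vertex 19.899 17.466 0.000
      vertex 22.000 11.000 0.000
    endloop
  endfacet
  facet normal 0.0000 0.0000 -1.0000
    outer loop
      vertex 7.601 21.462 0.000
      vertex 14.399 21.462 0.000
      vertex 22.000 11.000 0.000
    endloop
  endfacet
  facet normal 0.0000 0.0000 -1.0000
    outer loop
      vertex 2.101 17.466 0.000
      vertex 7.601 21.462 0.000
      vertex 22.000 11.000 0.000
    endloop
  endfacet
  facet normal 0.0000 0.0000 -1.0000
    outer loop
      vertex 0.000 11.000 0.000
      vertex 2.101 17.466 0.000
      vertex 22.000 11.000 0.000
    endloop
  endfacet
  facet normal 0.0000 0.0000 -1.0000
    outer loop
      vertex 2.101 4.534 0.000
      vertex 0.000 11.000 0.000
      vertex 22.000 11.000 0.000
    endloop
  endfacet
  facet normal 0.0000 0.0000 -1.0000
    outer loop
      vertex 7.601 0.538 0.000
      vertex 2.101 4.534 0.000
      vertex 22.000 11.000 0.000
    endloop
  endfacet
  facet normal 0.0000 0.0000 -1.0000
    outer loop
      vertex 14.399 0.538 0.000
      vertex 7.601 0.538 0.000
      vertex 22.000 11.000 0.000
    endloop
  endfacet
  facet normal 0.0000 0.0000 -1.0000
    outer loop
      vertex 19.899 4.534 0.000
      vertex 14.399 0.538 0.000
      vertex 22.000 11.000 0.000
    endloop
  endfacet
  facet normal 0.0000 0.0000 1.0000
    outer loop
      vertex 22.000 11.000 29.000
      vertex 19.899 17.466 29.000
      vertex 14.399 21.462 29.000
    endloop
  endfacet
  facet normal 0.0000 0.0000 1.0000
    outer loop
      vertex 22.000 11.000 29.000
      vertex 14.399 21.462 29.000
      vertex 7.601 21.462 29.000
    endloop
  endfacet
  facet normal 0.0000 0.0000 1.0000
    outer loop
      vertex 22.000 11.000 29.000
      vertex 7.601 21.462 29.000
      vertex 2.101 17.466 29.000
    endloop
  endfacet
  facet normal 0.0000 0.0000 1.0000
    outer loop
      vertex 22.000 11.000 29.000
      vertex 2.101 17.466 29.000
      vertex 0.000 11.000 29.000
    endloop
  endfacet
  facet normal 0.0000 0.0000 1.0000
    outer loop
      vertex 22.000 11.000 29.000
      vertex 0.000 11.000 29.000
      vertex 2.101 4.534 29.000
    endloop
  endfacet
  facet normal 0.0000 0.0000 1.0000
    outer loop
      vertex 22.000 11.000 29.000
      vertex 2.101 4.534 29.000
      vertex 7.601 0.538 29.000
    endloop
  endfacet
  facet normal 0.0000 0.0000 1.0000
    outer loop
      vertex 22.000 11.000 29.000
      vertex 7.601 0.538 29.000
      vertex 14.399 0.538 29.000
    endloop
  endfacet
  facet normal 0.0000 0.0000 1.0000
    outer loop
      vertex 22.000 11.000 29.000
      vertex 14.399 0.538 29.000
      vertex 19.899 4.534 29.000
    endloop
  endfacet
  facet normal 0.9511 0.3090 0.0000
    outer loop
      vertex 22.000 11.000 0.000
      vertex 19.899 17.466 0.000
      vertex 19.899 17.466 29.000
    endloop
  endfacet
  facet normal 0.9511 0.3090 0.0000
    outer loop
      vertex 22.000 11.000 0.000
      vertex 19.899 17.466 29.000
      vertex 22.000 11.000 29.000
    endloop
  endfacet
  facet normal 0.5878 0.8090 0.0000
    outer loop
      vertex 19.899 17.466 0.000
      vertex 14.399 21.462 0.000
      vertex 14.399 21.462 29.000
    endloop
  endfacet
  facet normal 0.5878 0.8090 0.0000
    outer loop
      vertex 19.899 17.466 0.000
      vertex 14.399 21.462 29.000
      vertex 19.899 17.466 29.000
    endloop
  endfacet
  facet normal 0.0000 1.0000 0.0000
    outer loop
      vertex 14.399 21.462 0.000
      vertex 7.601 21.462 0.000
      vertex 7.601 21.462 29.000
    endloop
  endfacet
  facet normal 0.0000 1.0000 0.0000
    outer loop
      vertex 14.399 21.462 0.000
      vertex 7.601 21.462 29.000
      vertex 14.399 21.462 29.000
    endloop
  endfacet
  facet normal -0.5878 0.8090 0.0000
    outer loop
      vertex 7.601 21.462 0.000
      vertex 2.101 17.466 0.000
      vertex 2.101 17.466 29.000
    endloop
  endfacet
  facet normal -0.5878 0.8090 0.0000
    outer loop
      vertex 7.601 21.462 0.000
      vertex 2.101 17.466 29.000
      vertex 7.601 21.462 29.000
    endloop
  endfacet
  facet normal -0.9511 0.3090 0.0000
    outer loop
      vertex 2.101 17.466 0.000
      vertex 0.000 11.000 0.000
      vertex 0.000 11.000 29.000
    endloop
  endfacet
  facet normal -0.9511 0.3090 0.0000
    outer loop
      vertex 2.101 17.466 0.000
      vertex 0.000 11.000 29.000
      vertex 2.101 17.466 29.000
    endloop
  endfacet
  facet normal -0.9511 -0.3090 0.0000
    outer loop
      vertex 0.000 11.000 0.000
      vertex 2.101 4.534 0.000
      vertex 2.101 4.534 29.000
    endloop
  endfacet
  facet normal -0.9511 -0.3090 0.0000
    outer loop
      vertex 0.000 11.000 0.000
      vertex 2.101 4.534 29.000
      vertex 0.000 11.000 29.000
    endloop
  endfacet
  facet normal -0.5878 -0.8090 0.0000
    outer loop
      vertex 2.101 4.534 0.000
      vertex 7.601 0.538 0.000
      vertex 7.601 0.538 29.000
    endloop
  endfacet
  facet normal -0.5878 -0.8090 0.0000
    outer loop
      vertex 2.101 4.534 0.000
      vertex 7.601 0.538 29.000
      vertex 2.101 4.534 29.000
    endloop
  endfacet
  facet normal 0.0000 -1.0000 0.0000
    outer loop
      vertex 7.601 0.538 0.000
      vertex 14.399 0.538 0.000
      vertex 14.399 0.538 29.000
    endloop
  endfacet
  facet normal 0.0000 -1.0000 0.0000
    outer loop
      vertex 7.601 0.538 0.000
      vertex 14.399 0.538 29.000
      vertex 7.601 0.538 29.000
    endloop
  endfacet
  facet normal 0.5878 -0.8090 0.0000
    outer loop
      vertex 14.399 0.538 0.000
      vertex 19.899 4.534 0.000
      vertex 19.899 4.534 29.000
    endloop
  endfacet
  facet normal 0.5878 -0.8090 0.0000
    outer loop
      vertex 14.399 0.538 0.000
      vertex 19.899 4.534 29.000
      vertex 14.399 0.538 29.000
    endloop
  endfacet
  facet normal 0.9511 -0.3090 0.0000
    outer loop
      vertex 19.899 4.534 0.000
      vertex 22.000 11.000 0.000
      vertex 22.000 11.000 29.000
    endloop
  endfacet
  facet normal 0.9511 -0.3090 0.0000
    outer loop
      vertex 19.899 4.534 0.000
      vertex 22.000 11.000 29.000
      vertex 19.899 4.534 29.000
    endloop
  endfacet
endsolid part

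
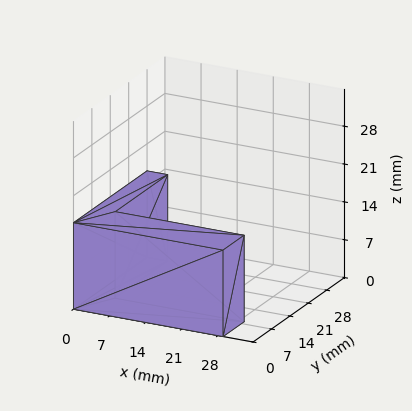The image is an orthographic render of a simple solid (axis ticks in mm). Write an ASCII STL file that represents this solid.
Reading the render: the shape is an L-shaped prism: outer 29 × 28 mm, arm thicknesses ≈ 8 mm (horizontal) and 4 mm (vertical), extruded 16 mm in z (dimensions read to the nearest mm from the axis ticks). For the STL, each face is triangulated and given an outward normal.

solid part
  facet normal 0.0000 0.0000 -1.0000
    outer loop
      vertex 29.000 8.000 0.000
      vertex 29.000 0.000 0.000
      vertex 0.000 0.000 0.000
    endloop
  endfacet
  facet normal 0.0000 0.0000 -1.0000
    outer loop
      vertex 4.000 8.000 0.000
      vertex 29.000 8.000 0.000
      vertex 0.000 0.000 0.000
    endloop
  endfacet
  facet normal 0.0000 0.0000 -1.0000
    outer loop
      vertex 4.000 28.000 0.000
      vertex 4.000 8.000 0.000
      vertex 0.000 0.000 0.000
    endloop
  endfacet
  facet normal 0.0000 0.0000 -1.0000
    outer loop
      vertex 0.000 28.000 0.000
      vertex 4.000 28.000 0.000
      vertex 0.000 0.000 0.000
    endloop
  endfacet
  facet normal 0.0000 0.0000 1.0000
    outer loop
      vertex 0.000 0.000 16.000
      vertex 29.000 0.000 16.000
      vertex 29.000 8.000 16.000
    endloop
  endfacet
  facet normal 0.0000 0.0000 1.0000
    outer loop
      vertex 0.000 0.000 16.000
      vertex 29.000 8.000 16.000
      vertex 4.000 8.000 16.000
    endloop
  endfacet
  facet normal 0.0000 0.0000 1.0000
    outer loop
      vertex 0.000 0.000 16.000
      vertex 4.000 8.000 16.000
      vertex 4.000 28.000 16.000
    endloop
  endfacet
  facet normal 0.0000 0.0000 1.0000
    outer loop
      vertex 0.000 0.000 16.000
      vertex 4.000 28.000 16.000
      vertex 0.000 28.000 16.000
    endloop
  endfacet
  facet normal 0.0000 -1.0000 0.0000
    outer loop
      vertex 0.000 0.000 0.000
      vertex 29.000 0.000 0.000
      vertex 29.000 0.000 16.000
    endloop
  endfacet
  facet normal 0.0000 -1.0000 0.0000
    outer loop
      vertex 0.000 0.000 0.000
      vertex 29.000 0.000 16.000
      vertex 0.000 0.000 16.000
    endloop
  endfacet
  facet normal 1.0000 0.0000 0.0000
    outer loop
      vertex 29.000 0.000 0.000
      vertex 29.000 8.000 0.000
      vertex 29.000 8.000 16.000
    endloop
  endfacet
  facet normal 1.0000 0.0000 0.0000
    outer loop
      vertex 29.000 0.000 0.000
      vertex 29.000 8.000 16.000
      vertex 29.000 0.000 16.000
    endloop
  endfacet
  facet normal 0.0000 1.0000 0.0000
    outer loop
      vertex 29.000 8.000 0.000
      vertex 4.000 8.000 0.000
      vertex 4.000 8.000 16.000
    endloop
  endfacet
  facet normal 0.0000 1.0000 0.0000
    outer loop
      vertex 29.000 8.000 0.000
      vertex 4.000 8.000 16.000
      vertex 29.000 8.000 16.000
    endloop
  endfacet
  facet normal 1.0000 0.0000 0.0000
    outer loop
      vertex 4.000 8.000 0.000
      vertex 4.000 28.000 0.000
      vertex 4.000 28.000 16.000
    endloop
  endfacet
  facet normal 1.0000 0.0000 0.0000
    outer loop
      vertex 4.000 8.000 0.000
      vertex 4.000 28.000 16.000
      vertex 4.000 8.000 16.000
    endloop
  endfacet
  facet normal 0.0000 1.0000 0.0000
    outer loop
      vertex 4.000 28.000 0.000
      vertex 0.000 28.000 0.000
      vertex 0.000 28.000 16.000
    endloop
  endfacet
  facet normal 0.0000 1.0000 0.0000
    outer loop
      vertex 4.000 28.000 0.000
      vertex 0.000 28.000 16.000
      vertex 4.000 28.000 16.000
    endloop
  endfacet
  facet normal -1.0000 0.0000 0.0000
    outer loop
      vertex 0.000 28.000 0.000
      vertex 0.000 0.000 0.000
      vertex 0.000 0.000 16.000
    endloop
  endfacet
  facet normal -1.0000 0.0000 0.0000
    outer loop
      vertex 0.000 28.000 0.000
      vertex 0.000 0.000 16.000
      vertex 0.000 28.000 16.000
    endloop
  endfacet
endsolid part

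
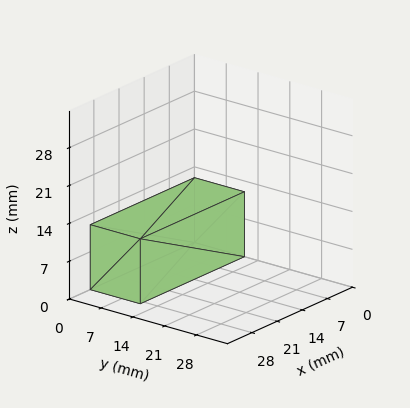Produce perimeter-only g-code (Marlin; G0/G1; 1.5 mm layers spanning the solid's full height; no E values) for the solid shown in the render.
Reading the render: the shape is a rectangular box, roughly 29 × 11 mm footprint and 12 mm tall (dimensions read to the nearest mm from the axis ticks). For the g-code, the solid's height is divided into equal slices at the stated Δz and each level perimeter traced with G1 moves after a G0 lift.

; perimeter-only toolpath
G21 ; units = mm
G90 ; absolute positioning
G28 ; home
; layer 1
G0 Z1.5
G0 X0.0 Y0.0
G1 X29.0 Y0.0
G1 X29.0 Y11.0
G1 X0.0 Y11.0
G1 X0.0 Y0.0
; layer 2
G0 Z3.0
G0 X0.0 Y0.0
G1 X29.0 Y0.0
G1 X29.0 Y11.0
G1 X0.0 Y11.0
G1 X0.0 Y0.0
; layer 3
G0 Z4.5
G0 X0.0 Y0.0
G1 X29.0 Y0.0
G1 X29.0 Y11.0
G1 X0.0 Y11.0
G1 X0.0 Y0.0
; layer 4
G0 Z6.0
G0 X0.0 Y0.0
G1 X29.0 Y0.0
G1 X29.0 Y11.0
G1 X0.0 Y11.0
G1 X0.0 Y0.0
; layer 5
G0 Z7.5
G0 X0.0 Y0.0
G1 X29.0 Y0.0
G1 X29.0 Y11.0
G1 X0.0 Y11.0
G1 X0.0 Y0.0
; layer 6
G0 Z9.0
G0 X0.0 Y0.0
G1 X29.0 Y0.0
G1 X29.0 Y11.0
G1 X0.0 Y11.0
G1 X0.0 Y0.0
; layer 7
G0 Z10.5
G0 X0.0 Y0.0
G1 X29.0 Y0.0
G1 X29.0 Y11.0
G1 X0.0 Y11.0
G1 X0.0 Y0.0
; layer 8
G0 Z12.0
G0 X0.0 Y0.0
G1 X29.0 Y0.0
G1 X29.0 Y11.0
G1 X0.0 Y11.0
G1 X0.0 Y0.0
M2 ; end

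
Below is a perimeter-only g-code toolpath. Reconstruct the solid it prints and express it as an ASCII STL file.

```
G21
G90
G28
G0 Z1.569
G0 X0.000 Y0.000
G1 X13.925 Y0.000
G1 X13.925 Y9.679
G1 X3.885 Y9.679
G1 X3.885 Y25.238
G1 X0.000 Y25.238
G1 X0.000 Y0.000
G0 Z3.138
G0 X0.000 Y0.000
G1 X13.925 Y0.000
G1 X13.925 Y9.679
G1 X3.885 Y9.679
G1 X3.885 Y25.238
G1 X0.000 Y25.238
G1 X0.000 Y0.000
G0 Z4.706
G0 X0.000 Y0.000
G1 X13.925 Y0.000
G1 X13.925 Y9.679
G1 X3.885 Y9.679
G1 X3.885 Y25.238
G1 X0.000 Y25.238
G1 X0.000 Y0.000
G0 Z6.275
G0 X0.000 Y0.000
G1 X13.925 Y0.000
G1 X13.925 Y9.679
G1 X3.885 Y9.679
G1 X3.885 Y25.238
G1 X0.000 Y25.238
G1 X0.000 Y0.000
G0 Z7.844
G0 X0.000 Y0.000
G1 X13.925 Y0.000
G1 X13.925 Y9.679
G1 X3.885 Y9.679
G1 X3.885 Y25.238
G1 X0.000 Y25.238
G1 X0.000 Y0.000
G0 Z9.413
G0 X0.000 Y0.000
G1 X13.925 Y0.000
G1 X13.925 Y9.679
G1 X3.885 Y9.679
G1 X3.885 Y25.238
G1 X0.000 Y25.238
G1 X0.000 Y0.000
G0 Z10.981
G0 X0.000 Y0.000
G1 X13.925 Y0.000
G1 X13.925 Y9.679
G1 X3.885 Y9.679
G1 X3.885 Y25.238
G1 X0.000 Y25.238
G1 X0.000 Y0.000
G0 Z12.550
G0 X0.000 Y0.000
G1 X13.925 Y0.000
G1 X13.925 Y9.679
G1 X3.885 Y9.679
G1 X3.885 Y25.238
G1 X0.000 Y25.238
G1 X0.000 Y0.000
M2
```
solid part
  facet normal 0.0000 0.0000 -1.0000
    outer loop
      vertex 13.925 9.679 0.000
      vertex 13.925 0.000 0.000
      vertex 0.000 0.000 0.000
    endloop
  endfacet
  facet normal 0.0000 0.0000 -1.0000
    outer loop
      vertex 3.885 9.679 0.000
      vertex 13.925 9.679 0.000
      vertex 0.000 0.000 0.000
    endloop
  endfacet
  facet normal 0.0000 0.0000 -1.0000
    outer loop
      vertex 3.885 25.238 0.000
      vertex 3.885 9.679 0.000
      vertex 0.000 0.000 0.000
    endloop
  endfacet
  facet normal 0.0000 0.0000 -1.0000
    outer loop
      vertex 0.000 25.238 0.000
      vertex 3.885 25.238 0.000
      vertex 0.000 0.000 0.000
    endloop
  endfacet
  facet normal 0.0000 0.0000 1.0000
    outer loop
      vertex 0.000 0.000 12.550
      vertex 13.925 0.000 12.550
      vertex 13.925 9.679 12.550
    endloop
  endfacet
  facet normal 0.0000 0.0000 1.0000
    outer loop
      vertex 0.000 0.000 12.550
      vertex 13.925 9.679 12.550
      vertex 3.885 9.679 12.550
    endloop
  endfacet
  facet normal 0.0000 0.0000 1.0000
    outer loop
      vertex 0.000 0.000 12.550
      vertex 3.885 9.679 12.550
      vertex 3.885 25.238 12.550
    endloop
  endfacet
  facet normal 0.0000 0.0000 1.0000
    outer loop
      vertex 0.000 0.000 12.550
      vertex 3.885 25.238 12.550
      vertex 0.000 25.238 12.550
    endloop
  endfacet
  facet normal 0.0000 -1.0000 0.0000
    outer loop
      vertex 0.000 0.000 0.000
      vertex 13.925 0.000 0.000
      vertex 13.925 0.000 12.550
    endloop
  endfacet
  facet normal 0.0000 -1.0000 0.0000
    outer loop
      vertex 0.000 0.000 0.000
      vertex 13.925 0.000 12.550
      vertex 0.000 0.000 12.550
    endloop
  endfacet
  facet normal 1.0000 0.0000 0.0000
    outer loop
      vertex 13.925 0.000 0.000
      vertex 13.925 9.679 0.000
      vertex 13.925 9.679 12.550
    endloop
  endfacet
  facet normal 1.0000 0.0000 0.0000
    outer loop
      vertex 13.925 0.000 0.000
      vertex 13.925 9.679 12.550
      vertex 13.925 0.000 12.550
    endloop
  endfacet
  facet normal 0.0000 1.0000 0.0000
    outer loop
      vertex 13.925 9.679 0.000
      vertex 3.885 9.679 0.000
      vertex 3.885 9.679 12.550
    endloop
  endfacet
  facet normal 0.0000 1.0000 0.0000
    outer loop
      vertex 13.925 9.679 0.000
      vertex 3.885 9.679 12.550
      vertex 13.925 9.679 12.550
    endloop
  endfacet
  facet normal 1.0000 0.0000 0.0000
    outer loop
      vertex 3.885 9.679 0.000
      vertex 3.885 25.238 0.000
      vertex 3.885 25.238 12.550
    endloop
  endfacet
  facet normal 1.0000 0.0000 0.0000
    outer loop
      vertex 3.885 9.679 0.000
      vertex 3.885 25.238 12.550
      vertex 3.885 9.679 12.550
    endloop
  endfacet
  facet normal 0.0000 1.0000 0.0000
    outer loop
      vertex 3.885 25.238 0.000
      vertex 0.000 25.238 0.000
      vertex 0.000 25.238 12.550
    endloop
  endfacet
  facet normal 0.0000 1.0000 0.0000
    outer loop
      vertex 3.885 25.238 0.000
      vertex 0.000 25.238 12.550
      vertex 3.885 25.238 12.550
    endloop
  endfacet
  facet normal -1.0000 0.0000 0.0000
    outer loop
      vertex 0.000 25.238 0.000
      vertex 0.000 0.000 0.000
      vertex 0.000 0.000 12.550
    endloop
  endfacet
  facet normal -1.0000 0.0000 0.0000
    outer loop
      vertex 0.000 25.238 0.000
      vertex 0.000 0.000 12.550
      vertex 0.000 25.238 12.550
    endloop
  endfacet
endsolid part

The G0 Z moves step by Δz≈1.569 mm. Every layer's G1 loop is the same polygon, so the solid is a straight extrusion of it from z=0 to z≈12.6. Closing with flat bottom and top caps and triangulating gives 20 facets — an L-shaped prism: outer 13.9 × 25.2 mm, arm thicknesses ≈ 9.68 mm (horizontal) and 3.88 mm (vertical), extruded 12.6 mm in z.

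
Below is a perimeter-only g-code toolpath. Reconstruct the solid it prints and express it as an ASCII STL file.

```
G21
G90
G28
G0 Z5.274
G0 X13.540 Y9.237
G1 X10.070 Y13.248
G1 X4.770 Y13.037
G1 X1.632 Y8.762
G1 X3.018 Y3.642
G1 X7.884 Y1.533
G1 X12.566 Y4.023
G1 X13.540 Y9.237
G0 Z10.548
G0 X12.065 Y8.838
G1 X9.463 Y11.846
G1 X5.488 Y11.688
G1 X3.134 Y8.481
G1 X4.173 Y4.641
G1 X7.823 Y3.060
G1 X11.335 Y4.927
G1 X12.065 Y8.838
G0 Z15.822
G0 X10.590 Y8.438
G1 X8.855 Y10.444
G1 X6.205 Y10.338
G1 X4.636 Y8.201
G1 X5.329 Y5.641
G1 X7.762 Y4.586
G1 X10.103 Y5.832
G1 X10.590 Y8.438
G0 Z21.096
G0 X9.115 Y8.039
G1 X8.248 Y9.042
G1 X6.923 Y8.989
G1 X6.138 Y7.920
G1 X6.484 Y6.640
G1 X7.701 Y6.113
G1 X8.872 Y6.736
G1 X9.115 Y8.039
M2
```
solid part
  facet normal 0.0000 0.0000 -1.0000
    outer loop
      vertex 4.053 14.386 0.000
      vertex 10.678 14.650 0.000
      vertex 15.015 9.636 0.000
    endloop
  endfacet
  facet normal 0.0000 0.0000 -1.0000
    outer loop
      vertex 0.130 9.042 0.000
      vertex 4.053 14.386 0.000
      vertex 15.015 9.636 0.000
    endloop
  endfacet
  facet normal 0.0000 0.0000 -1.0000
    outer loop
      vertex 1.862 2.642 0.000
      vertex 0.130 9.042 0.000
      vertex 15.015 9.636 0.000
    endloop
  endfacet
  facet normal 0.0000 0.0000 -1.0000
    outer loop
      vertex 7.945 0.006 0.000
      vertex 1.862 2.642 0.000
      vertex 15.015 9.636 0.000
    endloop
  endfacet
  facet normal 0.0000 0.0000 -1.0000
    outer loop
      vertex 13.798 3.119 0.000
      vertex 7.945 0.006 0.000
      vertex 15.015 9.636 0.000
    endloop
  endfacet
  facet normal 0.7318 0.6330 0.2526
    outer loop
      vertex 15.015 9.636 0.000
      vertex 10.678 14.650 0.000
      vertex 7.640 7.640 26.370
    endloop
  endfacet
  facet normal -0.0385 0.9668 0.2526
    outer loop
      vertex 10.678 14.650 0.000
      vertex 4.053 14.386 0.000
      vertex 7.640 7.640 26.370
    endloop
  endfacet
  facet normal -0.7800 0.5726 0.2526
    outer loop
      vertex 4.053 14.386 0.000
      vertex 0.130 9.042 0.000
      vertex 7.640 7.640 26.370
    endloop
  endfacet
  facet normal -0.9340 -0.2528 0.2526
    outer loop
      vertex 0.130 9.042 0.000
      vertex 1.862 2.642 0.000
      vertex 7.640 7.640 26.370
    endloop
  endfacet
  facet normal -0.3847 -0.8878 0.2526
    outer loop
      vertex 1.862 2.642 0.000
      vertex 7.945 0.006 0.000
      vertex 7.640 7.640 26.370
    endloop
  endfacet
  facet normal 0.4544 -0.8543 0.2526
    outer loop
      vertex 7.945 0.006 0.000
      vertex 13.798 3.119 0.000
      vertex 7.640 7.640 26.370
    endloop
  endfacet
  facet normal 0.9511 -0.1776 0.2526
    outer loop
      vertex 13.798 3.119 0.000
      vertex 15.015 9.636 0.000
      vertex 7.640 7.640 26.370
    endloop
  endfacet
endsolid part

The G0 Z moves step by Δz≈5.274 mm. The G1 loops shrink linearly with z, so the solid tapers from its base footprint up to z≈26.4. Closing with a flat bottom cap and the tapered top and triangulating gives 12 facets — a regular 7-sided pyramid, base circumscribed radius ≈ 7.64 mm, apex at z ≈ 26.4 mm.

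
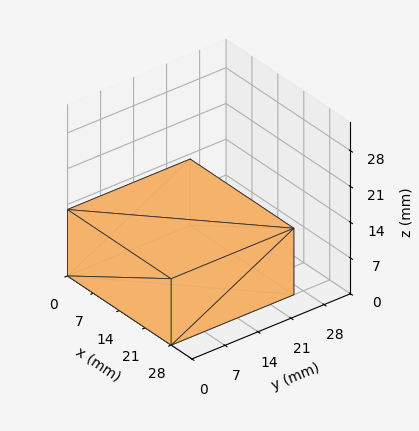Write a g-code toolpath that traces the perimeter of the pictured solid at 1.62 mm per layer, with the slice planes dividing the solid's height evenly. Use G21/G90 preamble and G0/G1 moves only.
Reading the render: the shape is a rectangular box, roughly 28 × 26 mm footprint and 13 mm tall (dimensions read to the nearest mm from the axis ticks). For the g-code, the solid's height is divided into equal slices at the stated Δz and each level perimeter traced with G1 moves after a G0 lift.

; perimeter-only toolpath
G21 ; units = mm
G90 ; absolute positioning
G28 ; home
; layer 1
G0 Z1.62
G0 X0.00 Y0.00
G1 X28.00 Y0.00
G1 X28.00 Y26.00
G1 X0.00 Y26.00
G1 X0.00 Y0.00
; layer 2
G0 Z3.25
G0 X0.00 Y0.00
G1 X28.00 Y0.00
G1 X28.00 Y26.00
G1 X0.00 Y26.00
G1 X0.00 Y0.00
; layer 3
G0 Z4.88
G0 X0.00 Y0.00
G1 X28.00 Y0.00
G1 X28.00 Y26.00
G1 X0.00 Y26.00
G1 X0.00 Y0.00
; layer 4
G0 Z6.50
G0 X0.00 Y0.00
G1 X28.00 Y0.00
G1 X28.00 Y26.00
G1 X0.00 Y26.00
G1 X0.00 Y0.00
; layer 5
G0 Z8.12
G0 X0.00 Y0.00
G1 X28.00 Y0.00
G1 X28.00 Y26.00
G1 X0.00 Y26.00
G1 X0.00 Y0.00
; layer 6
G0 Z9.75
G0 X0.00 Y0.00
G1 X28.00 Y0.00
G1 X28.00 Y26.00
G1 X0.00 Y26.00
G1 X0.00 Y0.00
; layer 7
G0 Z11.38
G0 X0.00 Y0.00
G1 X28.00 Y0.00
G1 X28.00 Y26.00
G1 X0.00 Y26.00
G1 X0.00 Y0.00
; layer 8
G0 Z13.00
G0 X0.00 Y0.00
G1 X28.00 Y0.00
G1 X28.00 Y26.00
G1 X0.00 Y26.00
G1 X0.00 Y0.00
M2 ; end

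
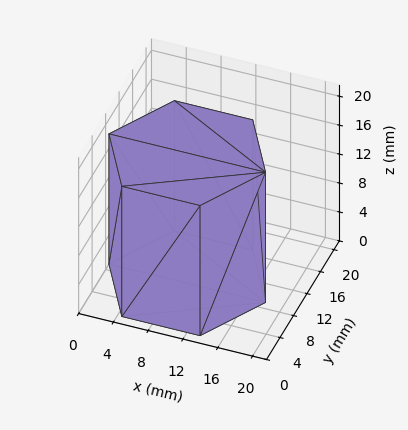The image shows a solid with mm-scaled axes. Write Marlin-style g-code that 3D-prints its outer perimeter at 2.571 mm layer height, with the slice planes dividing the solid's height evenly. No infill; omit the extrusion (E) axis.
Reading the render: the shape is a regular 6-sided prism (a cylinder approximated with 6 flat sides), circumscribed radius ≈ 9 mm, height ≈ 18 mm (dimensions read to the nearest mm from the axis ticks). For the g-code, the solid's height is divided into equal slices at the stated Δz and each level perimeter traced with G1 moves after a G0 lift.

; perimeter-only toolpath
G21 ; units = mm
G90 ; absolute positioning
G28 ; home
; layer 1
G0 Z2.571
G0 X18.000 Y9.000
G1 X13.500 Y16.794
G1 X4.500 Y16.794
G1 X0.000 Y9.000
G1 X4.500 Y1.206
G1 X13.500 Y1.206
G1 X18.000 Y9.000
; layer 2
G0 Z5.143
G0 X18.000 Y9.000
G1 X13.500 Y16.794
G1 X4.500 Y16.794
G1 X0.000 Y9.000
G1 X4.500 Y1.206
G1 X13.500 Y1.206
G1 X18.000 Y9.000
; layer 3
G0 Z7.714
G0 X18.000 Y9.000
G1 X13.500 Y16.794
G1 X4.500 Y16.794
G1 X0.000 Y9.000
G1 X4.500 Y1.206
G1 X13.500 Y1.206
G1 X18.000 Y9.000
; layer 4
G0 Z10.286
G0 X18.000 Y9.000
G1 X13.500 Y16.794
G1 X4.500 Y16.794
G1 X0.000 Y9.000
G1 X4.500 Y1.206
G1 X13.500 Y1.206
G1 X18.000 Y9.000
; layer 5
G0 Z12.857
G0 X18.000 Y9.000
G1 X13.500 Y16.794
G1 X4.500 Y16.794
G1 X0.000 Y9.000
G1 X4.500 Y1.206
G1 X13.500 Y1.206
G1 X18.000 Y9.000
; layer 6
G0 Z15.429
G0 X18.000 Y9.000
G1 X13.500 Y16.794
G1 X4.500 Y16.794
G1 X0.000 Y9.000
G1 X4.500 Y1.206
G1 X13.500 Y1.206
G1 X18.000 Y9.000
; layer 7
G0 Z18.000
G0 X18.000 Y9.000
G1 X13.500 Y16.794
G1 X4.500 Y16.794
G1 X0.000 Y9.000
G1 X4.500 Y1.206
G1 X13.500 Y1.206
G1 X18.000 Y9.000
M2 ; end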